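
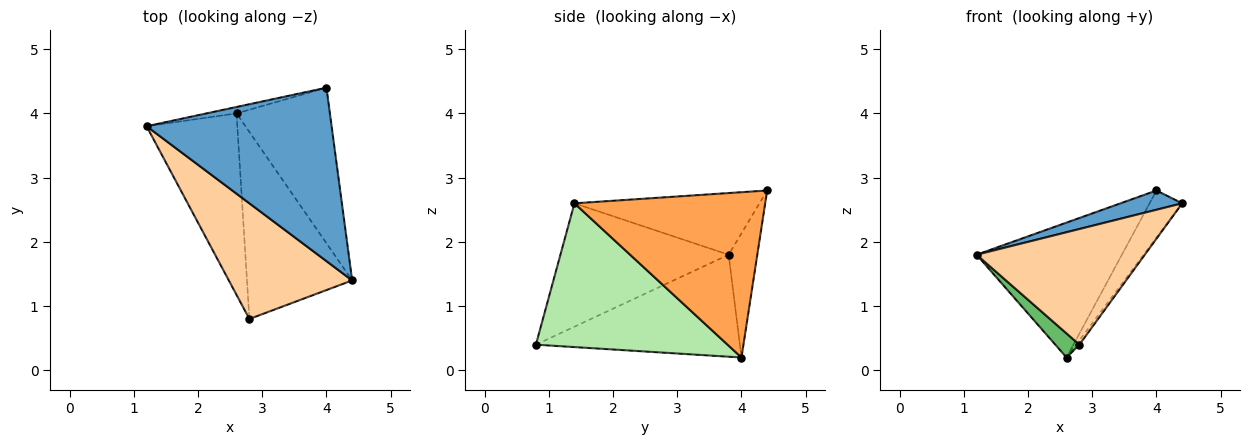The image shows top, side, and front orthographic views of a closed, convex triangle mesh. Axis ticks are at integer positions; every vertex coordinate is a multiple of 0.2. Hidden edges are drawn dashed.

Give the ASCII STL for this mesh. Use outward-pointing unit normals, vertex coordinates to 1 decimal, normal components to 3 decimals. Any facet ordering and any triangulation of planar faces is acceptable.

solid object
 facet normal -0.314 -0.105 0.943
  outer loop
   vertex 4.0 4.4 2.8
   vertex 1.2 3.8 1.8
   vertex 4.4 1.4 2.6
  endloop
 endfacet
 facet normal -0.193 0.980 -0.047
  outer loop
   vertex 2.6 4.0 0.2
   vertex 1.2 3.8 1.8
   vertex 4.0 4.4 2.8
  endloop
 endfacet
 facet normal 0.861 0.147 -0.486
  outer loop
   vertex 2.6 4.0 0.2
   vertex 4.0 4.4 2.8
   vertex 4.4 1.4 2.6
  endloop
 endfacet
 facet normal -0.577 -0.577 0.577
  outer loop
   vertex 2.8 0.8 0.4
   vertex 4.4 1.4 2.6
   vertex 1.2 3.8 1.8
  endloop
 endfacet
 facet normal -0.744 -0.088 -0.662
  outer loop
   vertex 2.8 0.8 0.4
   vertex 1.2 3.8 1.8
   vertex 2.6 4.0 0.2
  endloop
 endfacet
 facet normal 0.807 0.014 -0.591
  outer loop
   vertex 2.8 0.8 0.4
   vertex 2.6 4.0 0.2
   vertex 4.4 1.4 2.6
  endloop
 endfacet
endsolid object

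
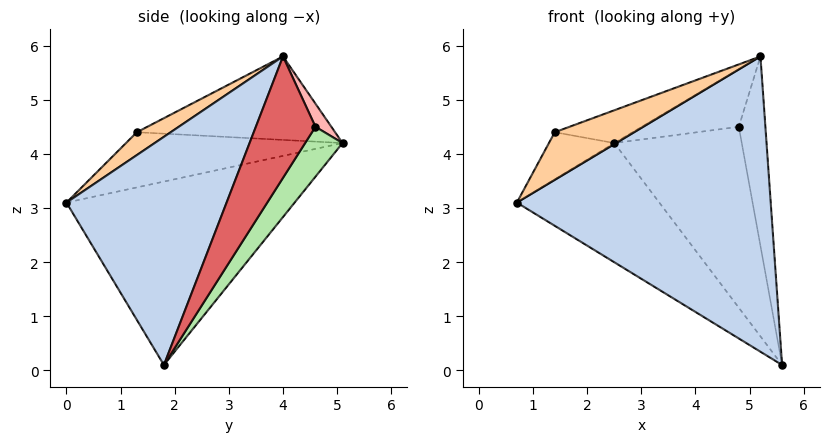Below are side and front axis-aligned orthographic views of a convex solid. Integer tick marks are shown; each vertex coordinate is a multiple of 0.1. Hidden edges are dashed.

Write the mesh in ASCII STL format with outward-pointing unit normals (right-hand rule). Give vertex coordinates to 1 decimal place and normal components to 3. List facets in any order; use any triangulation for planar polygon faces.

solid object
 facet normal -0.580 0.362 -0.730
  outer loop
   vertex 2.5 5.1 4.2
   vertex 5.6 1.8 0.1
   vertex 0.7 0.0 3.1
  endloop
 endfacet
 facet normal 0.501 -0.795 0.342
  outer loop
   vertex 5.2 4.0 5.8
   vertex 0.7 0.0 3.1
   vertex 5.6 1.8 0.1
  endloop
 endfacet
 facet normal -0.934 0.282 0.221
  outer loop
   vertex 1.4 1.3 4.4
   vertex 2.5 5.1 4.2
   vertex 0.7 0.0 3.1
  endloop
 endfacet
 facet normal 0.320 -0.751 0.578
  outer loop
   vertex 1.4 1.3 4.4
   vertex 0.7 0.0 3.1
   vertex 5.2 4.0 5.8
  endloop
 endfacet
 facet normal -0.448 0.176 0.877
  outer loop
   vertex 1.4 1.3 4.4
   vertex 5.2 4.0 5.8
   vertex 2.5 5.1 4.2
  endloop
 endfacet
 facet normal 0.246 0.837 -0.488
  outer loop
   vertex 4.8 4.6 4.5
   vertex 5.6 1.8 0.1
   vertex 2.5 5.1 4.2
  endloop
 endfacet
 facet normal 0.909 0.405 -0.093
  outer loop
   vertex 4.8 4.6 4.5
   vertex 5.2 4.0 5.8
   vertex 5.6 1.8 0.1
  endloop
 endfacet
 facet normal 0.150 0.914 0.376
  outer loop
   vertex 4.8 4.6 4.5
   vertex 2.5 5.1 4.2
   vertex 5.2 4.0 5.8
  endloop
 endfacet
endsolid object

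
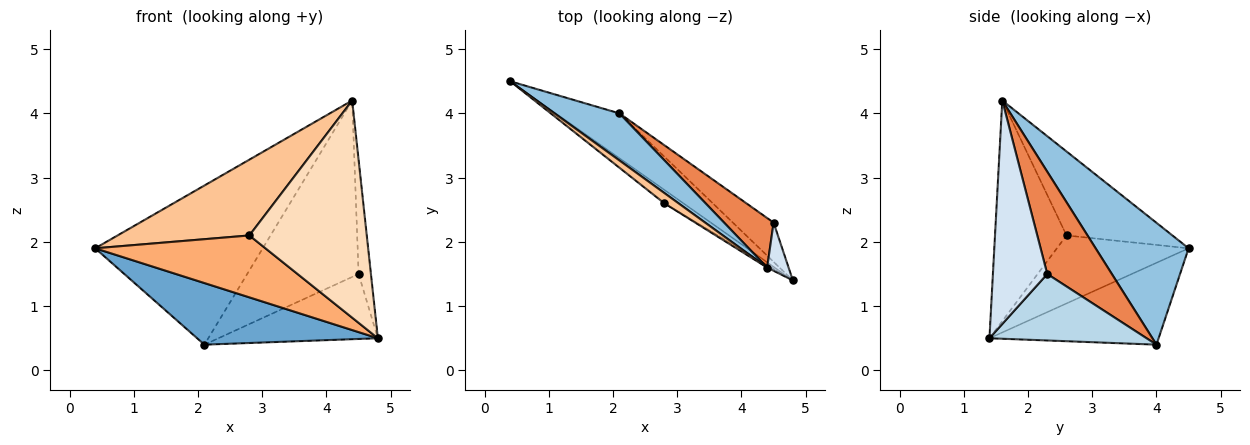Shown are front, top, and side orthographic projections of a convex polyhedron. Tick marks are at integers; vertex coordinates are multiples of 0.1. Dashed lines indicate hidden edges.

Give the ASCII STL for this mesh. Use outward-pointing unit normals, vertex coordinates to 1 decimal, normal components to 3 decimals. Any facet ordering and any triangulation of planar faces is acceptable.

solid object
 facet normal -0.604 -0.645 -0.469
  outer loop
   vertex 2.1 4.0 0.4
   vertex 4.8 1.4 0.5
   vertex 0.4 4.5 1.9
  endloop
 endfacet
 facet normal 0.470 0.847 0.250
  outer loop
   vertex 4.4 1.6 4.2
   vertex 2.1 4.0 0.4
   vertex 0.4 4.5 1.9
  endloop
 endfacet
 facet normal 0.645 0.654 -0.395
  outer loop
   vertex 4.5 2.3 1.5
   vertex 4.8 1.4 0.5
   vertex 2.1 4.0 0.4
  endloop
 endfacet
 facet normal 0.971 0.220 0.093
  outer loop
   vertex 4.5 2.3 1.5
   vertex 4.4 1.6 4.2
   vertex 4.8 1.4 0.5
  endloop
 endfacet
 facet normal 0.487 0.841 0.236
  outer loop
   vertex 4.5 2.3 1.5
   vertex 2.1 4.0 0.4
   vertex 4.4 1.6 4.2
  endloop
 endfacet
 facet normal -0.603 -0.780 -0.169
  outer loop
   vertex 2.8 2.6 2.1
   vertex 0.4 4.5 1.9
   vertex 4.8 1.4 0.5
  endloop
 endfacet
 facet normal -0.623 -0.775 0.105
  outer loop
   vertex 2.8 2.6 2.1
   vertex 4.4 1.6 4.2
   vertex 0.4 4.5 1.9
  endloop
 endfacet
 facet normal -0.520 -0.854 -0.010
  outer loop
   vertex 2.8 2.6 2.1
   vertex 4.8 1.4 0.5
   vertex 4.4 1.6 4.2
  endloop
 endfacet
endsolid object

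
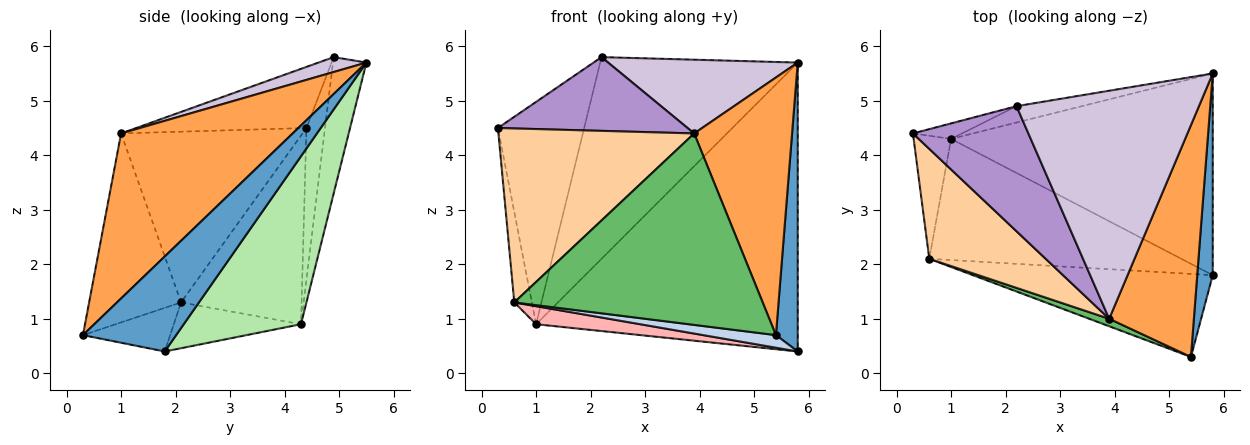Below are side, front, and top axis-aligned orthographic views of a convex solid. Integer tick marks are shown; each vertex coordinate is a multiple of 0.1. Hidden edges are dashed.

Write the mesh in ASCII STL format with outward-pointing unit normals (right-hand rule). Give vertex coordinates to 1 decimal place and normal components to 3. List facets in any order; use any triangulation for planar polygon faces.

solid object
 facet normal 0.962 -0.225 0.157
  outer loop
   vertex 5.8 1.8 0.4
   vertex 5.8 5.5 5.7
   vertex 5.4 0.3 0.7
  endloop
 endfacet
 facet normal -0.177 -0.147 -0.973
  outer loop
   vertex 0.6 2.1 1.3
   vertex 5.8 1.8 0.4
   vertex 5.4 0.3 0.7
  endloop
 endfacet
 facet normal 0.793 -0.453 0.407
  outer loop
   vertex 3.9 1.0 4.4
   vertex 5.4 0.3 0.7
   vertex 5.8 5.5 5.7
  endloop
 endfacet
 facet normal -0.617 -0.665 0.420
  outer loop
   vertex 3.9 1.0 4.4
   vertex 0.3 4.4 4.5
   vertex 0.6 2.1 1.3
  endloop
 endfacet
 facet normal -0.347 -0.937 0.037
  outer loop
   vertex 3.9 1.0 4.4
   vertex 0.6 2.1 1.3
   vertex 5.4 0.3 0.7
  endloop
 endfacet
 facet normal 0.345 0.770 -0.537
  outer loop
   vertex 1.0 4.3 0.9
   vertex 5.8 5.5 5.7
   vertex 5.8 1.8 0.4
  endloop
 endfacet
 facet normal -0.971 0.142 -0.193
  outer loop
   vertex 1.0 4.3 0.9
   vertex 0.6 2.1 1.3
   vertex 0.3 4.4 4.5
  endloop
 endfacet
 facet normal -0.177 -0.145 -0.974
  outer loop
   vertex 1.0 4.3 0.9
   vertex 5.8 1.8 0.4
   vertex 0.6 2.1 1.3
  endloop
 endfacet
 facet normal -0.415 -0.462 0.784
  outer loop
   vertex 2.2 4.9 5.8
   vertex 0.3 4.4 4.5
   vertex 3.9 1.0 4.4
  endloop
 endfacet
 facet normal 0.077 -0.307 0.949
  outer loop
   vertex 2.2 4.9 5.8
   vertex 3.9 1.0 4.4
   vertex 5.8 5.5 5.7
  endloop
 endfacet
 facet normal -0.210 0.975 -0.068
  outer loop
   vertex 2.2 4.9 5.8
   vertex 1.0 4.3 0.9
   vertex 0.3 4.4 4.5
  endloop
 endfacet
 facet normal -0.166 0.983 -0.080
  outer loop
   vertex 2.2 4.9 5.8
   vertex 5.8 5.5 5.7
   vertex 1.0 4.3 0.9
  endloop
 endfacet
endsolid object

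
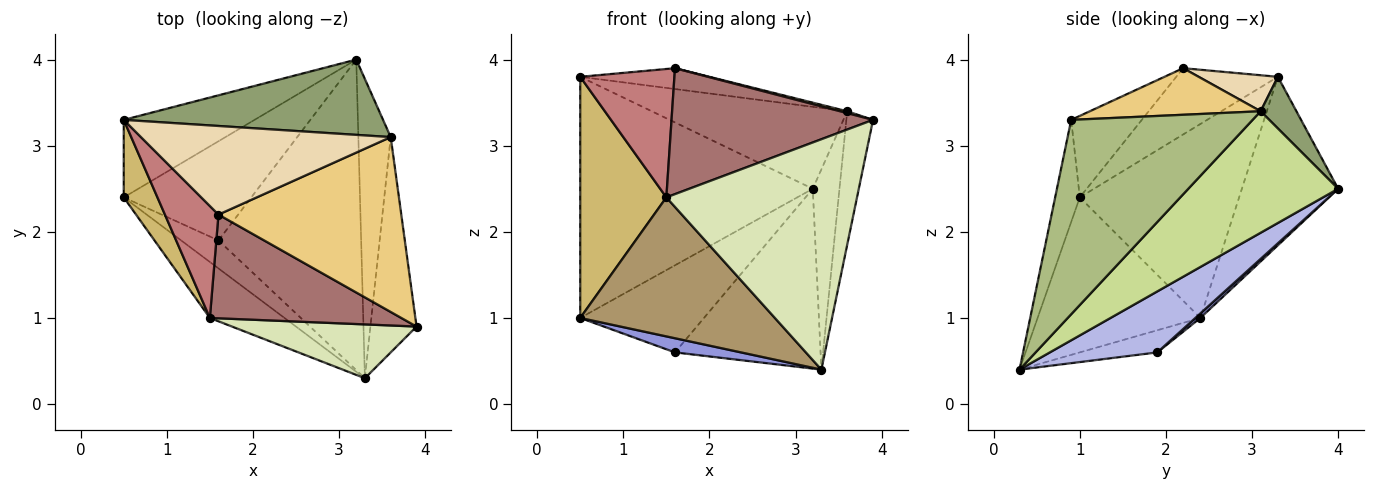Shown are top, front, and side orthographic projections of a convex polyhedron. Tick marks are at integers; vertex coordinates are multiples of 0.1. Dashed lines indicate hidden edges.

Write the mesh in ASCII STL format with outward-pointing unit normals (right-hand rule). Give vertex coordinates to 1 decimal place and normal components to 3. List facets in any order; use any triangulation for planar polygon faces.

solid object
 facet normal -0.367 0.886 -0.285
  outer loop
   vertex 0.5 3.3 3.8
   vertex 3.2 4.0 2.5
   vertex 0.5 2.4 1.0
  endloop
 endfacet
 facet normal 0.027 0.659 -0.751
  outer loop
   vertex 1.6 1.9 0.6
   vertex 0.5 2.4 1.0
   vertex 3.2 4.0 2.5
  endloop
 endfacet
 facet normal -0.468 -0.399 -0.789
  outer loop
   vertex 1.6 1.9 0.6
   vertex 3.3 0.3 0.4
   vertex 0.5 2.4 1.0
  endloop
 endfacet
 facet normal 0.347 0.470 -0.812
  outer loop
   vertex 1.6 1.9 0.6
   vertex 3.2 4.0 2.5
   vertex 3.3 0.3 0.4
  endloop
 endfacet
 facet normal 0.134 0.730 0.670
  outer loop
   vertex 3.6 3.1 3.4
   vertex 3.2 4.0 2.5
   vertex 0.5 3.3 3.8
  endloop
 endfacet
 facet normal 0.963 0.142 -0.229
  outer loop
   vertex 3.6 3.1 3.4
   vertex 3.9 0.9 3.3
   vertex 3.3 0.3 0.4
  endloop
 endfacet
 facet normal 0.952 0.170 -0.254
  outer loop
   vertex 3.6 3.1 3.4
   vertex 3.3 0.3 0.4
   vertex 3.2 4.0 2.5
  endloop
 endfacet
 facet normal -0.125 -0.966 0.226
  outer loop
   vertex 1.5 1.0 2.4
   vertex 3.3 0.3 0.4
   vertex 3.9 0.9 3.3
  endloop
 endfacet
 facet normal -0.613 -0.733 -0.295
  outer loop
   vertex 1.5 1.0 2.4
   vertex 0.5 2.4 1.0
   vertex 3.3 0.3 0.4
  endloop
 endfacet
 facet normal -0.870 -0.470 0.151
  outer loop
   vertex 1.5 1.0 2.4
   vertex 0.5 3.3 3.8
   vertex 0.5 2.4 1.0
  endloop
 endfacet
 facet normal 0.247 -0.010 0.969
  outer loop
   vertex 1.6 2.2 3.9
   vertex 3.9 0.9 3.3
   vertex 3.6 3.1 3.4
  endloop
 endfacet
 facet normal 0.139 0.227 0.964
  outer loop
   vertex 1.6 2.2 3.9
   vertex 3.6 3.1 3.4
   vertex 0.5 3.3 3.8
  endloop
 endfacet
 facet normal -0.261 -0.745 0.614
  outer loop
   vertex 1.6 2.2 3.9
   vertex 1.5 1.0 2.4
   vertex 3.9 0.9 3.3
  endloop
 endfacet
 facet normal -0.631 -0.585 0.510
  outer loop
   vertex 1.6 2.2 3.9
   vertex 0.5 3.3 3.8
   vertex 1.5 1.0 2.4
  endloop
 endfacet
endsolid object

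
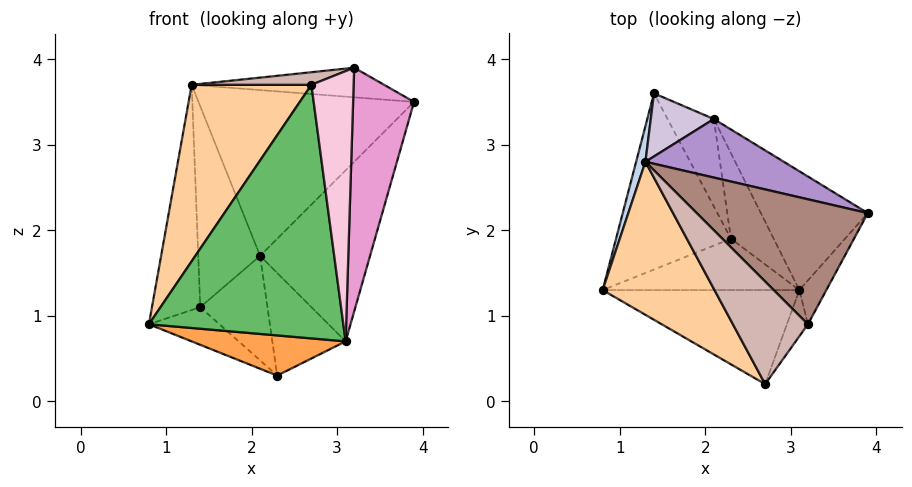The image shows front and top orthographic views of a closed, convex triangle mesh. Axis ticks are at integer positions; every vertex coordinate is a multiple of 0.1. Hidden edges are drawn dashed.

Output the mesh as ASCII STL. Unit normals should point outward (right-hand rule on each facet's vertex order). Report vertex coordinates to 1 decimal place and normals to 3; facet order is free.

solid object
 facet normal -0.429 0.189 -0.883
  outer loop
   vertex 2.3 1.9 0.3
   vertex 0.8 1.3 0.9
   vertex 1.4 3.6 1.1
  endloop
 endfacet
 facet normal -0.968 0.249 0.039
  outer loop
   vertex 1.3 2.8 3.7
   vertex 1.4 3.6 1.1
   vertex 0.8 1.3 0.9
  endloop
 endfacet
 facet normal -0.068 -0.615 -0.786
  outer loop
   vertex 3.1 1.3 0.7
   vertex 0.8 1.3 0.9
   vertex 2.3 1.9 0.3
  endloop
 endfacet
 facet normal -0.814 -0.438 0.380
  outer loop
   vertex 2.7 0.2 3.7
   vertex 1.3 2.8 3.7
   vertex 0.8 1.3 0.9
  endloop
 endfacet
 facet normal -0.030 -0.937 -0.348
  outer loop
   vertex 2.7 0.2 3.7
   vertex 0.8 1.3 0.9
   vertex 3.1 1.3 0.7
  endloop
 endfacet
 facet normal 0.660 0.576 -0.482
  outer loop
   vertex 2.1 3.3 1.7
   vertex 2.3 1.9 0.3
   vertex 1.4 3.6 1.1
  endloop
 endfacet
 facet normal 0.667 0.572 -0.477
  outer loop
   vertex 2.1 3.3 1.7
   vertex 3.1 1.3 0.7
   vertex 2.3 1.9 0.3
  endloop
 endfacet
 facet normal 0.731 0.560 -0.389
  outer loop
   vertex 2.1 3.3 1.7
   vertex 3.9 2.2 3.5
   vertex 3.1 1.3 0.7
  endloop
 endfacet
 facet normal 0.236 0.916 0.324
  outer loop
   vertex 2.1 3.3 1.7
   vertex 1.3 2.8 3.7
   vertex 3.9 2.2 3.5
  endloop
 endfacet
 facet normal 0.151 0.943 0.296
  outer loop
   vertex 2.1 3.3 1.7
   vertex 1.4 3.6 1.1
   vertex 1.3 2.8 3.7
  endloop
 endfacet
 facet normal 0.127 0.229 0.965
  outer loop
   vertex 3.2 0.9 3.9
   vertex 3.9 2.2 3.5
   vertex 1.3 2.8 3.7
  endloop
 endfacet
 facet normal -0.221 -0.119 0.968
  outer loop
   vertex 3.2 0.9 3.9
   vertex 1.3 2.8 3.7
   vertex 2.7 0.2 3.7
  endloop
 endfacet
 facet normal 0.865 -0.493 -0.089
  outer loop
   vertex 3.2 0.9 3.9
   vertex 3.1 1.3 0.7
   vertex 3.9 2.2 3.5
  endloop
 endfacet
 facet normal 0.823 -0.560 -0.096
  outer loop
   vertex 3.2 0.9 3.9
   vertex 2.7 0.2 3.7
   vertex 3.1 1.3 0.7
  endloop
 endfacet
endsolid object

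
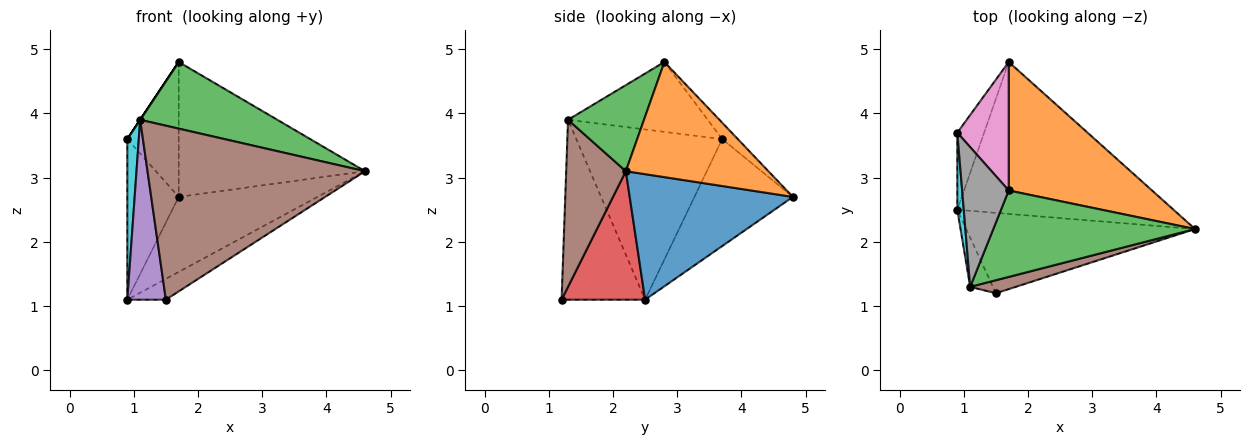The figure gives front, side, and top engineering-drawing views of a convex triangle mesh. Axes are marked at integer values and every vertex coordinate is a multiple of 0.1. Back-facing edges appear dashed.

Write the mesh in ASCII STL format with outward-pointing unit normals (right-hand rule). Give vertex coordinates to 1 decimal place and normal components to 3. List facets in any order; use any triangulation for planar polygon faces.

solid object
 facet normal 0.462 0.393 -0.795
  outer loop
   vertex 1.7 4.8 2.7
   vertex 4.6 2.2 3.1
   vertex 0.9 2.5 1.1
  endloop
 endfacet
 facet normal 0.485 0.633 0.603
  outer loop
   vertex 1.7 2.8 4.8
   vertex 4.6 2.2 3.1
   vertex 1.7 4.8 2.7
  endloop
 endfacet
 facet normal 0.320 -0.578 0.750
  outer loop
   vertex 1.1 1.3 3.9
   vertex 4.6 2.2 3.1
   vertex 1.7 2.8 4.8
  endloop
 endfacet
 facet normal 0.478 0.220 -0.850
  outer loop
   vertex 1.5 1.2 1.1
   vertex 0.9 2.5 1.1
   vertex 4.6 2.2 3.1
  endloop
 endfacet
 facet normal -0.902 -0.416 -0.114
  outer loop
   vertex 1.5 1.2 1.1
   vertex 1.1 1.3 3.9
   vertex 0.9 2.5 1.1
  endloop
 endfacet
 facet normal 0.264 -0.962 0.072
  outer loop
   vertex 1.5 1.2 1.1
   vertex 4.6 2.2 3.1
   vertex 1.1 1.3 3.9
  endloop
 endfacet
 facet normal -0.215 0.707 0.674
  outer loop
   vertex 0.9 3.7 3.6
   vertex 1.7 2.8 4.8
   vertex 1.7 4.8 2.7
  endloop
 endfacet
 facet normal -0.832 0.000 0.555
  outer loop
   vertex 0.9 3.7 3.6
   vertex 1.1 1.3 3.9
   vertex 1.7 2.8 4.8
  endloop
 endfacet
 facet normal -0.865 0.452 -0.217
  outer loop
   vertex 0.9 3.7 3.6
   vertex 1.7 4.8 2.7
   vertex 0.9 2.5 1.1
  endloop
 endfacet
 facet normal -0.996 -0.078 0.038
  outer loop
   vertex 0.9 3.7 3.6
   vertex 0.9 2.5 1.1
   vertex 1.1 1.3 3.9
  endloop
 endfacet
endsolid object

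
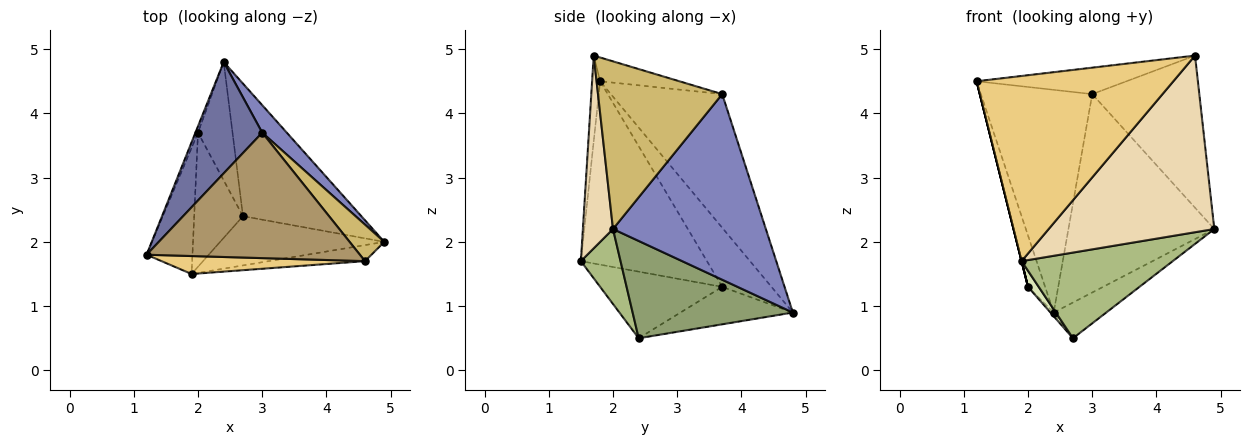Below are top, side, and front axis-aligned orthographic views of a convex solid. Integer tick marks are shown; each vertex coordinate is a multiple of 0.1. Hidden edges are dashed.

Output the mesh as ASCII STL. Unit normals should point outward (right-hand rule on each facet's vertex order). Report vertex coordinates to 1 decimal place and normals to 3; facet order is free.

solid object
 facet normal -0.667 0.667 0.333
  outer loop
   vertex 3.0 3.7 4.3
   vertex 2.4 4.8 0.9
   vertex 1.2 1.8 4.5
  endloop
 endfacet
 facet normal 0.720 0.687 0.095
  outer loop
   vertex 3.0 3.7 4.3
   vertex 4.9 2.0 2.2
   vertex 2.4 4.8 0.9
  endloop
 endfacet
 facet normal -0.944 0.328 -0.041
  outer loop
   vertex 2.0 3.7 1.3
   vertex 1.2 1.8 4.5
   vertex 2.4 4.8 0.9
  endloop
 endfacet
 facet normal -0.970 0.000 -0.243
  outer loop
   vertex 2.0 3.7 1.3
   vertex 1.9 1.5 1.7
   vertex 1.2 1.8 4.5
  endloop
 endfacet
 facet normal 0.622 0.204 -0.756
  outer loop
   vertex 2.7 2.4 0.5
   vertex 2.4 4.8 0.9
   vertex 4.9 2.0 2.2
  endloop
 endfacet
 facet normal 0.222 -0.845 -0.486
  outer loop
   vertex 2.7 2.4 0.5
   vertex 4.9 2.0 2.2
   vertex 1.9 1.5 1.7
  endloop
 endfacet
 facet normal -0.735 0.021 -0.677
  outer loop
   vertex 2.7 2.4 0.5
   vertex 2.0 3.7 1.3
   vertex 2.4 4.8 0.9
  endloop
 endfacet
 facet normal -0.805 -0.071 -0.589
  outer loop
   vertex 2.7 2.4 0.5
   vertex 1.9 1.5 1.7
   vertex 2.0 3.7 1.3
  endloop
 endfacet
 facet normal -0.108 0.205 0.973
  outer loop
   vertex 4.6 1.7 4.9
   vertex 3.0 3.7 4.3
   vertex 1.2 1.8 4.5
  endloop
 endfacet
 facet normal 0.748 0.645 0.155
  outer loop
   vertex 4.6 1.7 4.9
   vertex 4.9 2.0 2.2
   vertex 3.0 3.7 4.3
  endloop
 endfacet
 facet normal -0.041 -0.995 0.096
  outer loop
   vertex 4.6 1.7 4.9
   vertex 1.2 1.8 4.5
   vertex 1.9 1.5 1.7
  endloop
 endfacet
 facet normal 0.178 -0.980 -0.089
  outer loop
   vertex 4.6 1.7 4.9
   vertex 1.9 1.5 1.7
   vertex 4.9 2.0 2.2
  endloop
 endfacet
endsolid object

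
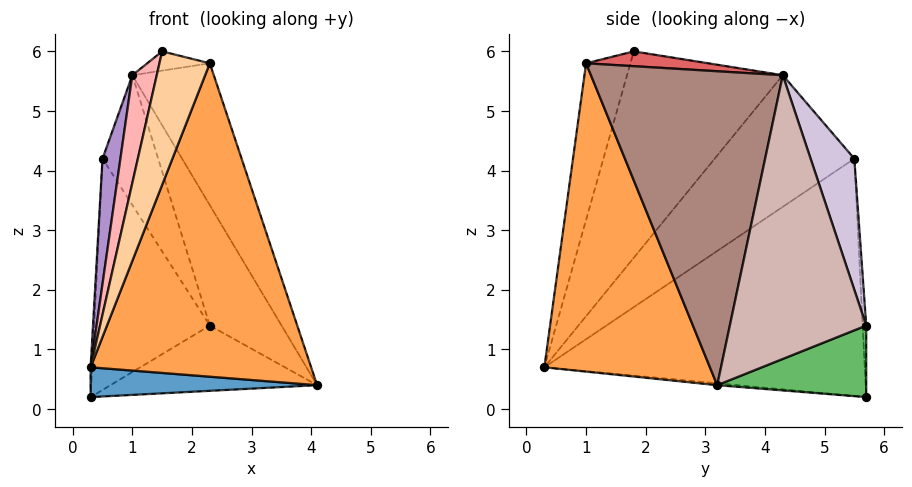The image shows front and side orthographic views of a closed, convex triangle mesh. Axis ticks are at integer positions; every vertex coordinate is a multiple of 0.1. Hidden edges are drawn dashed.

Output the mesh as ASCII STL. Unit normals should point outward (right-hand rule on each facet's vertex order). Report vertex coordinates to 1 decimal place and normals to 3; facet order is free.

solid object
 facet normal -0.008 -0.092 -0.996
  outer loop
   vertex 0.3 0.3 0.7
   vertex 0.3 5.7 0.2
   vertex 4.1 3.2 0.4
  endloop
 endfacet
 facet normal -0.999 0.005 0.050
  outer loop
   vertex 0.5 5.5 4.2
   vertex 0.3 5.7 0.2
   vertex 0.3 0.3 0.7
  endloop
 endfacet
 facet normal 0.596 -0.793 -0.125
  outer loop
   vertex 2.3 1.0 5.8
   vertex 0.3 0.3 0.7
   vertex 4.1 3.2 0.4
  endloop
 endfacet
 facet normal -0.621 -0.706 0.340
  outer loop
   vertex 2.3 1.0 5.8
   vertex 1.5 1.8 6.0
   vertex 0.3 0.3 0.7
  endloop
 endfacet
 facet normal 0.419 0.581 -0.698
  outer loop
   vertex 2.3 5.7 1.4
   vertex 4.1 3.2 0.4
   vertex 0.3 5.7 0.2
  endloop
 endfacet
 facet normal -0.031 0.998 0.051
  outer loop
   vertex 2.3 5.7 1.4
   vertex 0.3 5.7 0.2
   vertex 0.5 5.5 4.2
  endloop
 endfacet
 facet normal 0.444 0.227 0.867
  outer loop
   vertex 1.0 4.3 5.6
   vertex 1.5 1.8 6.0
   vertex 2.3 1.0 5.8
  endloop
 endfacet
 facet normal -0.954 -0.150 0.258
  outer loop
   vertex 1.0 4.3 5.6
   vertex 0.3 0.3 0.7
   vertex 1.5 1.8 6.0
  endloop
 endfacet
 facet normal -0.963 -0.123 0.238
  outer loop
   vertex 1.0 4.3 5.6
   vertex 0.5 5.5 4.2
   vertex 0.3 0.3 0.7
  endloop
 endfacet
 facet normal 0.563 0.716 0.413
  outer loop
   vertex 1.0 4.3 5.6
   vertex 2.3 5.7 1.4
   vertex 0.5 5.5 4.2
  endloop
 endfacet
 facet normal 0.834 0.354 0.422
  outer loop
   vertex 1.0 4.3 5.6
   vertex 2.3 1.0 5.8
   vertex 4.1 3.2 0.4
  endloop
 endfacet
 facet normal 0.813 0.428 0.394
  outer loop
   vertex 1.0 4.3 5.6
   vertex 4.1 3.2 0.4
   vertex 2.3 5.7 1.4
  endloop
 endfacet
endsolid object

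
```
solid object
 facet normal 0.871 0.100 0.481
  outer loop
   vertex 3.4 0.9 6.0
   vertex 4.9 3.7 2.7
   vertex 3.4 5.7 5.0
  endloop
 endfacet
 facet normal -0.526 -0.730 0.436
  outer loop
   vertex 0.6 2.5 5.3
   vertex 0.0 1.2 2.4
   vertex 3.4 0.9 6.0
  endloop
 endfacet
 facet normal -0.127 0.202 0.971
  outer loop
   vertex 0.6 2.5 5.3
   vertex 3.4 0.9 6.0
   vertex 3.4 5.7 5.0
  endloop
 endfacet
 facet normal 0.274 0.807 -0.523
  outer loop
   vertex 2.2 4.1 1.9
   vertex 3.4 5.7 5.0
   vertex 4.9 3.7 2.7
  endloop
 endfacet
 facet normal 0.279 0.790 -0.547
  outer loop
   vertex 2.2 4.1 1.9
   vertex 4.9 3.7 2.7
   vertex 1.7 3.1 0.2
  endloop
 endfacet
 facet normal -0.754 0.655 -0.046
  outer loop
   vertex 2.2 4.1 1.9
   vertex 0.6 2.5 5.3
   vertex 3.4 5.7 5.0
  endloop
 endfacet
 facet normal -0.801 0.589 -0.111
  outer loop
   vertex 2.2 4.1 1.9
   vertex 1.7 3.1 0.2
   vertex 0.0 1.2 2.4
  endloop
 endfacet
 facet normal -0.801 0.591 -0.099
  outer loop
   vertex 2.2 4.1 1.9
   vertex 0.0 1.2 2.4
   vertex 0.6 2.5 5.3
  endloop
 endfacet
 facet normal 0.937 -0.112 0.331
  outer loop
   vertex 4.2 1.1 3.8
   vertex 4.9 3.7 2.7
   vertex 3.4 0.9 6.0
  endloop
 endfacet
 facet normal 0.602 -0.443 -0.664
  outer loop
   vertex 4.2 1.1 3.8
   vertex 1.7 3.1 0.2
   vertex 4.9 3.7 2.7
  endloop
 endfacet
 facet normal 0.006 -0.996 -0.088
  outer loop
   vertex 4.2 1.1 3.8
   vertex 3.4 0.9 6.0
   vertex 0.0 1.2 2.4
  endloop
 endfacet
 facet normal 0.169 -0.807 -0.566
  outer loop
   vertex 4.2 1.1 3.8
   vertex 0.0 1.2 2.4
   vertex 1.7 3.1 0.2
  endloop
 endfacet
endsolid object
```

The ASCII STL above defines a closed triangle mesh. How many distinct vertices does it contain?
8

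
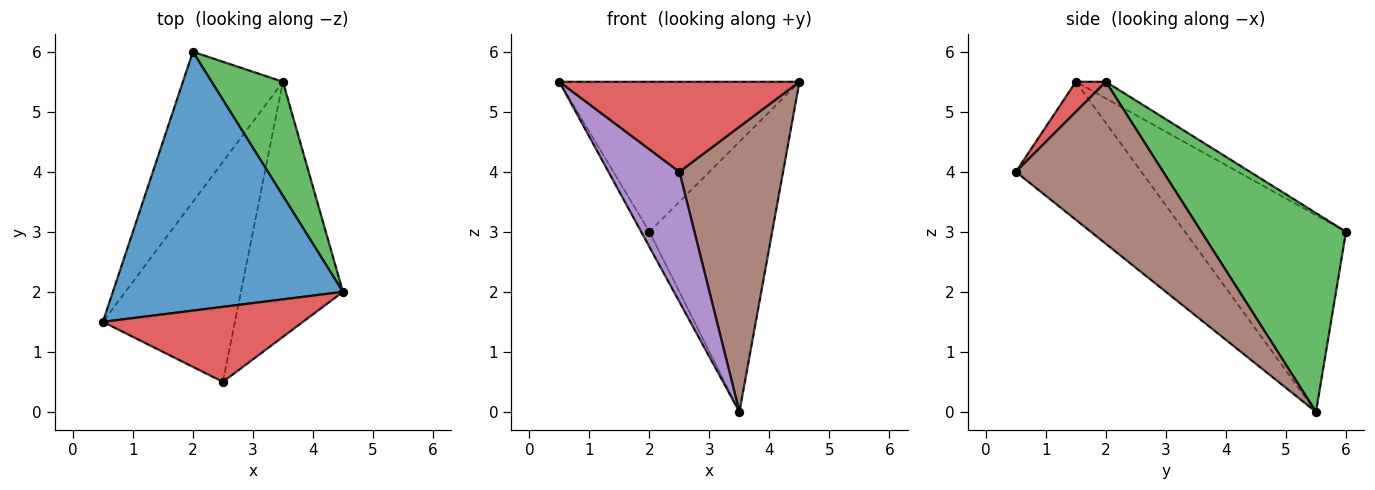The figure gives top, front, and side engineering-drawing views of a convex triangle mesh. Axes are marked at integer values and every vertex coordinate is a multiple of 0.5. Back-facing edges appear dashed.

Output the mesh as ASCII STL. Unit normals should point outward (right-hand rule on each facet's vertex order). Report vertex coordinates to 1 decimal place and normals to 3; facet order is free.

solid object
 facet normal -0.063 0.501 0.863
  outer loop
   vertex 2.0 6.0 3.0
   vertex 0.5 1.5 5.5
   vertex 4.5 2.0 5.5
  endloop
 endfacet
 facet normal -0.890 0.045 -0.453
  outer loop
   vertex 3.5 5.5 0.0
   vertex 0.5 1.5 5.5
   vertex 2.0 6.0 3.0
  endloop
 endfacet
 facet normal 0.735 0.624 0.264
  outer loop
   vertex 3.5 5.5 0.0
   vertex 2.0 6.0 3.0
   vertex 4.5 2.0 5.5
  endloop
 endfacet
 facet normal 0.096 -0.765 0.637
  outer loop
   vertex 2.5 0.5 4.0
   vertex 4.5 2.0 5.5
   vertex 0.5 1.5 5.5
  endloop
 endfacet
 facet normal -0.669 -0.378 -0.640
  outer loop
   vertex 2.5 0.5 4.0
   vertex 0.5 1.5 5.5
   vertex 3.5 5.5 0.0
  endloop
 endfacet
 facet normal 0.727 -0.512 -0.458
  outer loop
   vertex 2.5 0.5 4.0
   vertex 3.5 5.5 0.0
   vertex 4.5 2.0 5.5
  endloop
 endfacet
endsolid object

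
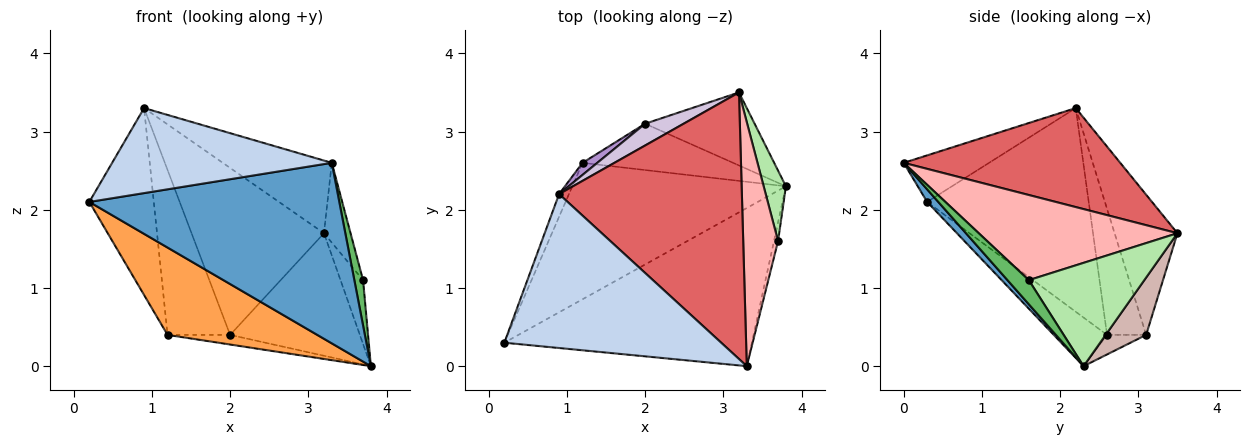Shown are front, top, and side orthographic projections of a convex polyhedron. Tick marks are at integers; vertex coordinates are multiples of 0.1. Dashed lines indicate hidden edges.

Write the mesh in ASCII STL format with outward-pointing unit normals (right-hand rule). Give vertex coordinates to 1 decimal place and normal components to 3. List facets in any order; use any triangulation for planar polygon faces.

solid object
 facet normal 0.033 -0.752 -0.659
  outer loop
   vertex 3.3 0.0 2.6
   vertex 0.2 0.3 2.1
   vertex 3.8 2.3 0.0
  endloop
 endfacet
 facet normal -0.185 -0.475 0.860
  outer loop
   vertex 0.9 2.2 3.3
   vertex 0.2 0.3 2.1
   vertex 3.3 0.0 2.6
  endloop
 endfacet
 facet normal -0.188 -0.529 -0.827
  outer loop
   vertex 1.2 2.6 0.4
   vertex 3.8 2.3 0.0
   vertex 0.2 0.3 2.1
  endloop
 endfacet
 facet normal -0.928 0.370 -0.045
  outer loop
   vertex 1.2 2.6 0.4
   vertex 0.2 0.3 2.1
   vertex 0.9 2.2 3.3
  endloop
 endfacet
 facet normal 0.915 -0.374 -0.155
  outer loop
   vertex 3.7 1.6 1.1
   vertex 3.3 0.0 2.6
   vertex 3.8 2.3 0.0
  endloop
 endfacet
 facet normal 0.960 0.187 0.207
  outer loop
   vertex 3.2 3.5 1.7
   vertex 3.7 1.6 1.1
   vertex 3.8 2.3 0.0
  endloop
 endfacet
 facet normal 0.463 0.233 0.855
  outer loop
   vertex 3.2 3.5 1.7
   vertex 0.9 2.2 3.3
   vertex 3.3 0.0 2.6
  endloop
 endfacet
 facet normal 0.918 0.123 0.376
  outer loop
   vertex 3.2 3.5 1.7
   vertex 3.3 0.0 2.6
   vertex 3.7 1.6 1.1
  endloop
 endfacet
 facet normal -0.529 0.846 0.062
  outer loop
   vertex 2.0 3.1 0.4
   vertex 1.2 2.6 0.4
   vertex 0.9 2.2 3.3
  endloop
 endfacet
 facet normal -0.426 0.897 0.117
  outer loop
   vertex 2.0 3.1 0.4
   vertex 0.9 2.2 3.3
   vertex 3.2 3.5 1.7
  endloop
 endfacet
 facet normal -0.126 0.202 -0.971
  outer loop
   vertex 2.0 3.1 0.4
   vertex 3.8 2.3 0.0
   vertex 1.2 2.6 0.4
  endloop
 endfacet
 facet normal 0.259 0.830 -0.494
  outer loop
   vertex 2.0 3.1 0.4
   vertex 3.2 3.5 1.7
   vertex 3.8 2.3 0.0
  endloop
 endfacet
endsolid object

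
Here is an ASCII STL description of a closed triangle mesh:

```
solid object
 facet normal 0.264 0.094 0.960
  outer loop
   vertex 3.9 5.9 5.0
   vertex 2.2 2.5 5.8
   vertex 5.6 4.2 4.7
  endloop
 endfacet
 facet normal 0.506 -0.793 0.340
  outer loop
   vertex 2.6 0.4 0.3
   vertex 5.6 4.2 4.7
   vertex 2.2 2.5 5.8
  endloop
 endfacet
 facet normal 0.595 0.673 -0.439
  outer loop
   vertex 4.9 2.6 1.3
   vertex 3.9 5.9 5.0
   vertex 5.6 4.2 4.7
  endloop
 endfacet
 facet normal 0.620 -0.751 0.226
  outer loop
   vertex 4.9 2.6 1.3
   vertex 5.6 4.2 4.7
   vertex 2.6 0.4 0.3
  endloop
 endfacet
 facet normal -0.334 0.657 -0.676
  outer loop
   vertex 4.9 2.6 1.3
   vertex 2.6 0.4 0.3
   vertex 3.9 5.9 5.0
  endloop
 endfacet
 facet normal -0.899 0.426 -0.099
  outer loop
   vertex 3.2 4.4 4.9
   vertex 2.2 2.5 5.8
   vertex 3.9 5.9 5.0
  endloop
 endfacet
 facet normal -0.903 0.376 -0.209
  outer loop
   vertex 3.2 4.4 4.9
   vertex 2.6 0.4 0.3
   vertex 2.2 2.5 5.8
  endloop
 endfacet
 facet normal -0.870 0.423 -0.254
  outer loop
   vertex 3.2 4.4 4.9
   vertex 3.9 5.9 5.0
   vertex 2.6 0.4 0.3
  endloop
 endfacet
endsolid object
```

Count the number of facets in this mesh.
8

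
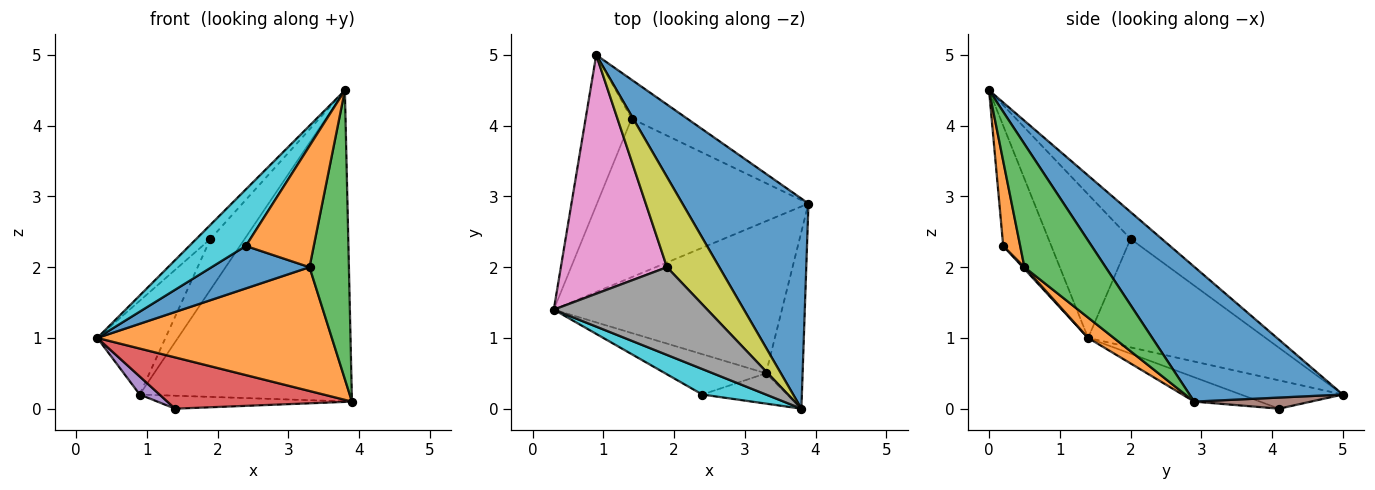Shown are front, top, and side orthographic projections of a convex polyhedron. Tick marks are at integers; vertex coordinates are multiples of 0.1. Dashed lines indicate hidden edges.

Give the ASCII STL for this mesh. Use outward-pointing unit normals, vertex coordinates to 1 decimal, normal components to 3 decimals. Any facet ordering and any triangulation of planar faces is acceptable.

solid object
 facet normal 0.514 0.711 0.480
  outer loop
   vertex 3.8 0.0 4.5
   vertex 3.9 2.9 0.1
   vertex 0.9 5.0 0.2
  endloop
 endfacet
 facet normal 0.069 -0.630 -0.774
  outer loop
   vertex 3.3 0.5 2.0
   vertex 0.3 1.4 1.0
   vertex 3.9 2.9 0.1
  endloop
 endfacet
 facet normal 0.869 -0.422 -0.258
  outer loop
   vertex 3.3 0.5 2.0
   vertex 3.9 2.9 0.1
   vertex 3.8 0.0 4.5
  endloop
 endfacet
 facet normal -0.109 -0.306 -0.946
  outer loop
   vertex 1.4 4.1 0.0
   vertex 3.9 2.9 0.1
   vertex 0.3 1.4 1.0
  endloop
 endfacet
 facet normal -0.521 -0.101 -0.847
  outer loop
   vertex 1.4 4.1 0.0
   vertex 0.3 1.4 1.0
   vertex 0.9 5.0 0.2
  endloop
 endfacet
 facet normal 0.186 0.311 -0.932
  outer loop
   vertex 1.4 4.1 0.0
   vertex 0.9 5.0 0.2
   vertex 3.9 2.9 0.1
  endloop
 endfacet
 facet normal -0.689 0.265 0.674
  outer loop
   vertex 1.9 2.0 2.4
   vertex 0.9 5.0 0.2
   vertex 0.3 1.4 1.0
  endloop
 endfacet
 facet normal -0.678 0.117 0.725
  outer loop
   vertex 1.9 2.0 2.4
   vertex 0.3 1.4 1.0
   vertex 3.8 0.0 4.5
  endloop
 endfacet
 facet normal -0.409 0.447 0.796
  outer loop
   vertex 1.9 2.0 2.4
   vertex 3.8 0.0 4.5
   vertex 0.9 5.0 0.2
  endloop
 endfacet
 facet normal -0.613 -0.721 0.324
  outer loop
   vertex 2.4 0.2 2.3
   vertex 3.8 0.0 4.5
   vertex 0.3 1.4 1.0
  endloop
 endfacet
 facet normal 0.012 -0.725 -0.689
  outer loop
   vertex 2.4 0.2 2.3
   vertex 0.3 1.4 1.0
   vertex 3.3 0.5 2.0
  endloop
 endfacet
 facet normal 0.236 -0.943 -0.236
  outer loop
   vertex 2.4 0.2 2.3
   vertex 3.3 0.5 2.0
   vertex 3.8 0.0 4.5
  endloop
 endfacet
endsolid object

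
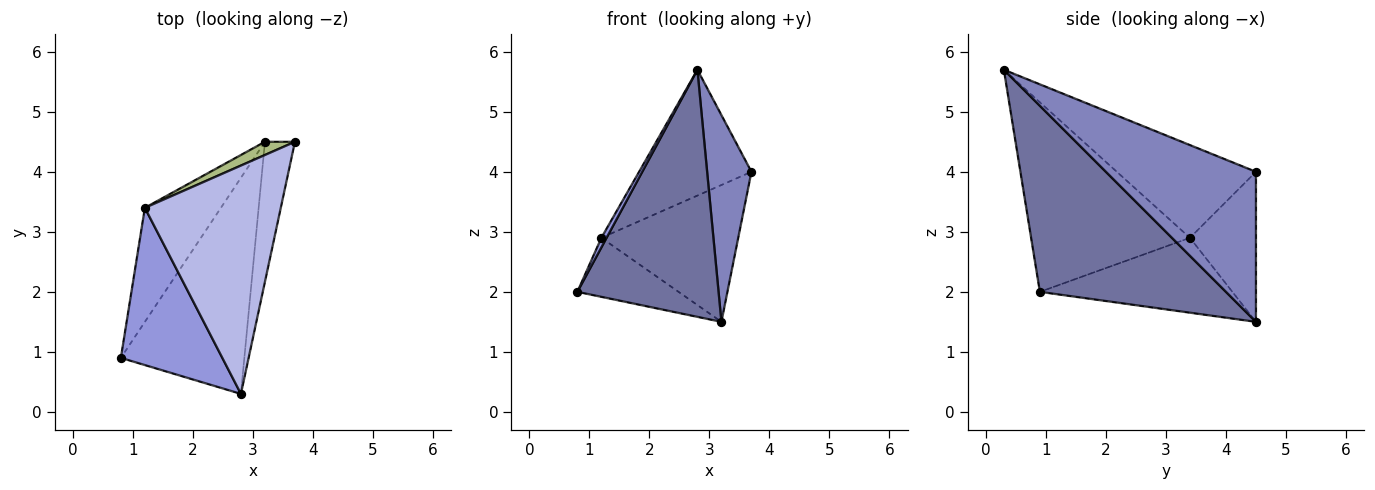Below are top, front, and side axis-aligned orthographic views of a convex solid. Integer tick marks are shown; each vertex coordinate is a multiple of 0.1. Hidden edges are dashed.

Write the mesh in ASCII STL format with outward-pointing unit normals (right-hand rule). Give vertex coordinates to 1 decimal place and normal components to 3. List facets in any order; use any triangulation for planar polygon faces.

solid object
 facet normal 0.704 -0.534 -0.467
  outer loop
   vertex 3.2 4.5 1.5
   vertex 2.8 0.3 5.7
   vertex 0.8 0.9 2.0
  endloop
 endfacet
 facet normal 0.942 -0.278 -0.188
  outer loop
   vertex 3.2 4.5 1.5
   vertex 3.7 4.5 4.0
   vertex 2.8 0.3 5.7
  endloop
 endfacet
 facet normal -0.881 -0.029 0.472
  outer loop
   vertex 1.2 3.4 2.9
   vertex 0.8 0.9 2.0
   vertex 2.8 0.3 5.7
  endloop
 endfacet
 facet normal -0.513 0.414 0.752
  outer loop
   vertex 1.2 3.4 2.9
   vertex 2.8 0.3 5.7
   vertex 3.7 4.5 4.0
  endloop
 endfacet
 facet normal -0.658 0.346 -0.669
  outer loop
   vertex 1.2 3.4 2.9
   vertex 3.2 4.5 1.5
   vertex 0.8 0.9 2.0
  endloop
 endfacet
 facet normal -0.433 0.897 0.087
  outer loop
   vertex 1.2 3.4 2.9
   vertex 3.7 4.5 4.0
   vertex 3.2 4.5 1.5
  endloop
 endfacet
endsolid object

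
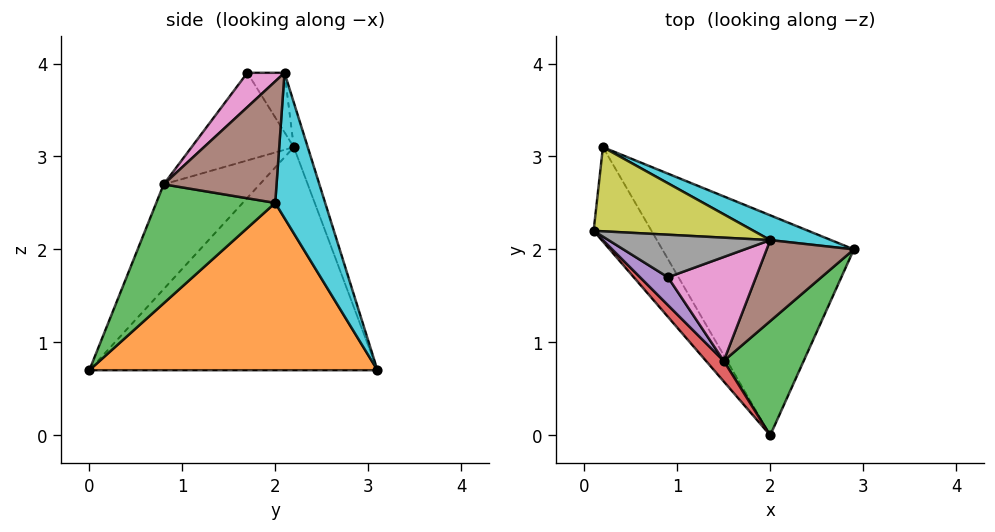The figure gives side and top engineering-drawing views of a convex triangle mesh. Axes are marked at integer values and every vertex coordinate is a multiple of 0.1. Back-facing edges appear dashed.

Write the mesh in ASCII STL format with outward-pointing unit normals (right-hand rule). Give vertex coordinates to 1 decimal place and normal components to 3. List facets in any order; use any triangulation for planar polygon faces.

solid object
 facet normal -0.844 -0.490 -0.219
  outer loop
   vertex 0.2 3.1 0.7
   vertex 2.0 0.0 0.7
   vertex 0.1 2.2 3.1
  endloop
 endfacet
 facet normal 0.614 0.357 -0.704
  outer loop
   vertex 0.2 3.1 0.7
   vertex 2.9 2.0 2.5
   vertex 2.0 0.0 0.7
  endloop
 endfacet
 facet normal 0.625 -0.659 0.420
  outer loop
   vertex 1.5 0.8 2.7
   vertex 2.0 0.0 0.7
   vertex 2.9 2.0 2.5
  endloop
 endfacet
 facet normal -0.686 -0.719 0.116
  outer loop
   vertex 1.5 0.8 2.7
   vertex 0.1 2.2 3.1
   vertex 2.0 0.0 0.7
  endloop
 endfacet
 facet normal -0.661 -0.721 0.210
  outer loop
   vertex 1.5 0.8 2.7
   vertex 0.9 1.7 3.9
   vertex 0.1 2.2 3.1
  endloop
 endfacet
 facet normal 0.619 -0.648 0.444
  outer loop
   vertex 2.0 2.1 3.9
   vertex 1.5 0.8 2.7
   vertex 2.9 2.0 2.5
  endloop
 endfacet
 facet normal 0.257 -0.707 0.659
  outer loop
   vertex 2.0 2.1 3.9
   vertex 0.9 1.7 3.9
   vertex 1.5 0.8 2.7
  endloop
 endfacet
 facet normal -0.250 0.688 0.681
  outer loop
   vertex 2.0 2.1 3.9
   vertex 0.1 2.2 3.1
   vertex 0.9 1.7 3.9
  endloop
 endfacet
 facet normal -0.097 0.933 0.346
  outer loop
   vertex 2.0 2.1 3.9
   vertex 0.2 3.1 0.7
   vertex 0.1 2.2 3.1
  endloop
 endfacet
 facet normal 0.301 0.945 0.126
  outer loop
   vertex 2.0 2.1 3.9
   vertex 2.9 2.0 2.5
   vertex 0.2 3.1 0.7
  endloop
 endfacet
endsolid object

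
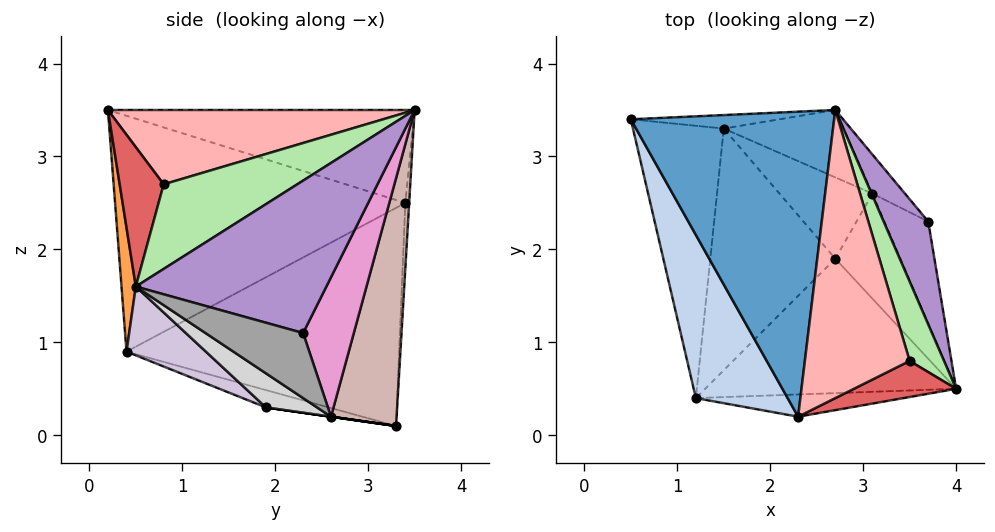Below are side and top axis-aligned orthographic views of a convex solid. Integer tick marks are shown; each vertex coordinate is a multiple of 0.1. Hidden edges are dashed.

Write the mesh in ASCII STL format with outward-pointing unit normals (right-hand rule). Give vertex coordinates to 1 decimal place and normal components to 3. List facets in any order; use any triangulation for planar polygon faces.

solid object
 facet normal -0.415 0.050 0.908
  outer loop
   vertex 2.3 0.2 3.5
   vertex 2.7 3.5 3.5
   vertex 0.5 3.4 2.5
  endloop
 endfacet
 facet normal -0.862 -0.380 0.335
  outer loop
   vertex 1.2 0.4 0.9
   vertex 2.3 0.2 3.5
   vertex 0.5 3.4 2.5
  endloop
 endfacet
 facet normal 0.061 -0.993 -0.102
  outer loop
   vertex 1.2 0.4 0.9
   vertex 4.0 0.5 1.6
   vertex 2.3 0.2 3.5
  endloop
 endfacet
 facet normal -0.022 0.998 -0.051
  outer loop
   vertex 1.5 3.3 0.1
   vertex 0.5 3.4 2.5
   vertex 2.7 3.5 3.5
  endloop
 endfacet
 facet normal -0.923 -0.010 -0.384
  outer loop
   vertex 1.5 3.3 0.1
   vertex 1.2 0.4 0.9
   vertex 0.5 3.4 2.5
  endloop
 endfacet
 facet normal 0.914 0.161 0.372
  outer loop
   vertex 3.5 0.8 2.7
   vertex 4.0 0.5 1.6
   vertex 2.7 3.5 3.5
  endloop
 endfacet
 facet normal 0.622 -0.636 0.456
  outer loop
   vertex 3.5 0.8 2.7
   vertex 2.3 0.2 3.5
   vertex 4.0 0.5 1.6
  endloop
 endfacet
 facet normal 0.577 -0.070 0.814
  outer loop
   vertex 3.5 0.8 2.7
   vertex 2.7 3.5 3.5
   vertex 2.3 0.2 3.5
  endloop
 endfacet
 facet normal 0.934 0.232 0.273
  outer loop
   vertex 3.7 2.3 1.1
   vertex 2.7 3.5 3.5
   vertex 4.0 0.5 1.6
  endloop
 endfacet
 facet normal 0.222 -0.545 -0.809
  outer loop
   vertex 2.7 1.9 0.3
   vertex 4.0 0.5 1.6
   vertex 1.2 0.4 0.9
  endloop
 endfacet
 facet normal -0.133 -0.251 -0.959
  outer loop
   vertex 2.7 1.9 0.3
   vertex 1.2 0.4 0.9
   vertex 1.5 3.3 0.1
  endloop
 endfacet
 facet normal 0.403 0.894 -0.195
  outer loop
   vertex 3.1 2.6 0.2
   vertex 1.5 3.3 0.1
   vertex 2.7 3.5 3.5
  endloop
 endfacet
 facet normal 0.604 0.785 -0.141
  outer loop
   vertex 3.1 2.6 0.2
   vertex 2.7 3.5 3.5
   vertex 3.7 2.3 1.1
  endloop
 endfacet
 facet normal 0.000 -0.141 -0.990
  outer loop
   vertex 3.1 2.6 0.2
   vertex 2.7 1.9 0.3
   vertex 1.5 3.3 0.1
  endloop
 endfacet
 facet normal 0.829 -0.017 -0.559
  outer loop
   vertex 3.1 2.6 0.2
   vertex 3.7 2.3 1.1
   vertex 4.0 0.5 1.6
  endloop
 endfacet
 facet normal 0.432 -0.365 -0.825
  outer loop
   vertex 3.1 2.6 0.2
   vertex 4.0 0.5 1.6
   vertex 2.7 1.9 0.3
  endloop
 endfacet
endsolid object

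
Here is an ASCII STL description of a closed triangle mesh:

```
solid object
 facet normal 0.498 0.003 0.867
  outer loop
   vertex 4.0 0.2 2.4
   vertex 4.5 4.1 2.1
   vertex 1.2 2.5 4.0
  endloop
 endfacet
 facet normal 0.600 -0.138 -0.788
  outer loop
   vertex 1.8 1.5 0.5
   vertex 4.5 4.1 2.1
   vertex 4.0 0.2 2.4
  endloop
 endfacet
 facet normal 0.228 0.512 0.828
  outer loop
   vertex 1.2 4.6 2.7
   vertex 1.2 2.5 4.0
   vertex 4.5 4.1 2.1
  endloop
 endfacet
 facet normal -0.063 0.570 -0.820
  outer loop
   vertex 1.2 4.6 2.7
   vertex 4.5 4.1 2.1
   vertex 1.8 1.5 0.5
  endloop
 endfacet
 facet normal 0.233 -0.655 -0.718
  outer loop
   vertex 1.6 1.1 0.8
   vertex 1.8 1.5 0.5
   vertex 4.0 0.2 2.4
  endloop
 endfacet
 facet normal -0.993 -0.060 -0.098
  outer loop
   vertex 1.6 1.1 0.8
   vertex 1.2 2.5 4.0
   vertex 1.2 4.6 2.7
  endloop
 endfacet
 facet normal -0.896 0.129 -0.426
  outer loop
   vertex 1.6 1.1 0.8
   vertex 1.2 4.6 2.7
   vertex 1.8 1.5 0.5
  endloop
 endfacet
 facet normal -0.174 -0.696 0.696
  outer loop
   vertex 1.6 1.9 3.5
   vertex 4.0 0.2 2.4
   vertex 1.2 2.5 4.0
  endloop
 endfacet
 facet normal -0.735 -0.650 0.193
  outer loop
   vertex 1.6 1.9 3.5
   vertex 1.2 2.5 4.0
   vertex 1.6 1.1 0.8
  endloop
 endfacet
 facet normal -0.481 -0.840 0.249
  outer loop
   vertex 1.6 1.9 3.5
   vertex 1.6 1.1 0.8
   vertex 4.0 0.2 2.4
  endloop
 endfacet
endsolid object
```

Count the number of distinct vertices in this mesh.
7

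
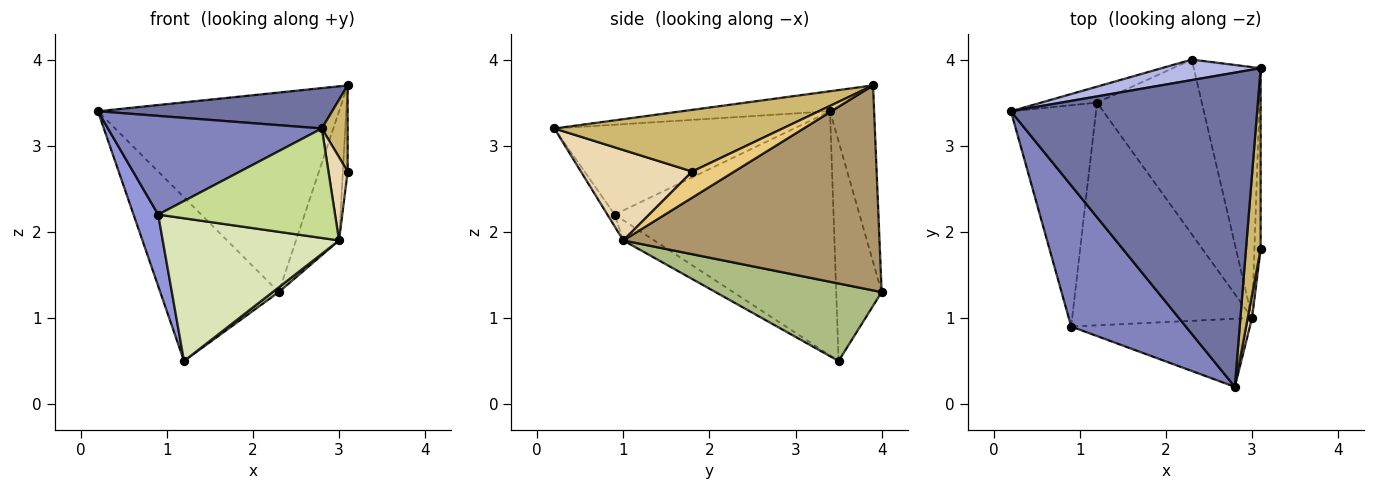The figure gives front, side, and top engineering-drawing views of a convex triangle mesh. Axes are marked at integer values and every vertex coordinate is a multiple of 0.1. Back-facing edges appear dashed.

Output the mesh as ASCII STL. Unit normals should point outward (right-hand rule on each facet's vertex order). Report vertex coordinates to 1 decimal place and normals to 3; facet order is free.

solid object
 facet normal -0.080 -0.127 0.989
  outer loop
   vertex 2.8 0.2 3.2
   vertex 3.1 3.9 3.7
   vertex 0.2 3.4 3.4
  endloop
 endfacet
 facet normal -0.541 -0.482 0.689
  outer loop
   vertex 0.9 0.9 2.2
   vertex 2.8 0.2 3.2
   vertex 0.2 3.4 3.4
  endloop
 endfacet
 facet normal -0.939 -0.106 -0.327
  outer loop
   vertex 0.9 0.9 2.2
   vertex 0.2 3.4 3.4
   vertex 1.2 3.5 0.5
  endloop
 endfacet
 facet normal -0.179 0.979 0.100
  outer loop
   vertex 2.3 4.0 1.3
   vertex 0.2 3.4 3.4
   vertex 3.1 3.9 3.7
  endloop
 endfacet
 facet normal -0.357 0.930 -0.091
  outer loop
   vertex 2.3 4.0 1.3
   vertex 1.2 3.5 0.5
   vertex 0.2 3.4 3.4
  endloop
 endfacet
 facet normal 0.595 -0.022 -0.804
  outer loop
   vertex 3.0 1.0 1.9
   vertex 1.2 3.5 0.5
   vertex 2.3 4.0 1.3
  endloop
 endfacet
 facet normal -0.035 -0.849 -0.528
  outer loop
   vertex 3.0 1.0 1.9
   vertex 2.8 0.2 3.2
   vertex 0.9 0.9 2.2
  endloop
 endfacet
 facet normal -0.094 -0.537 -0.838
  outer loop
   vertex 3.0 1.0 1.9
   vertex 0.9 0.9 2.2
   vertex 1.2 3.5 0.5
  endloop
 endfacet
 facet normal 0.939 0.158 -0.306
  outer loop
   vertex 3.0 1.0 1.9
   vertex 2.3 4.0 1.3
   vertex 3.1 3.9 3.7
  endloop
 endfacet
 facet normal 0.967 -0.109 0.230
  outer loop
   vertex 3.1 1.8 2.7
   vertex 3.1 3.9 3.7
   vertex 2.8 0.2 3.2
  endloop
 endfacet
 facet normal 0.967 0.110 -0.231
  outer loop
   vertex 3.1 1.8 2.7
   vertex 3.0 1.0 1.9
   vertex 3.1 3.9 3.7
  endloop
 endfacet
 facet normal 0.984 -0.170 0.047
  outer loop
   vertex 3.1 1.8 2.7
   vertex 2.8 0.2 3.2
   vertex 3.0 1.0 1.9
  endloop
 endfacet
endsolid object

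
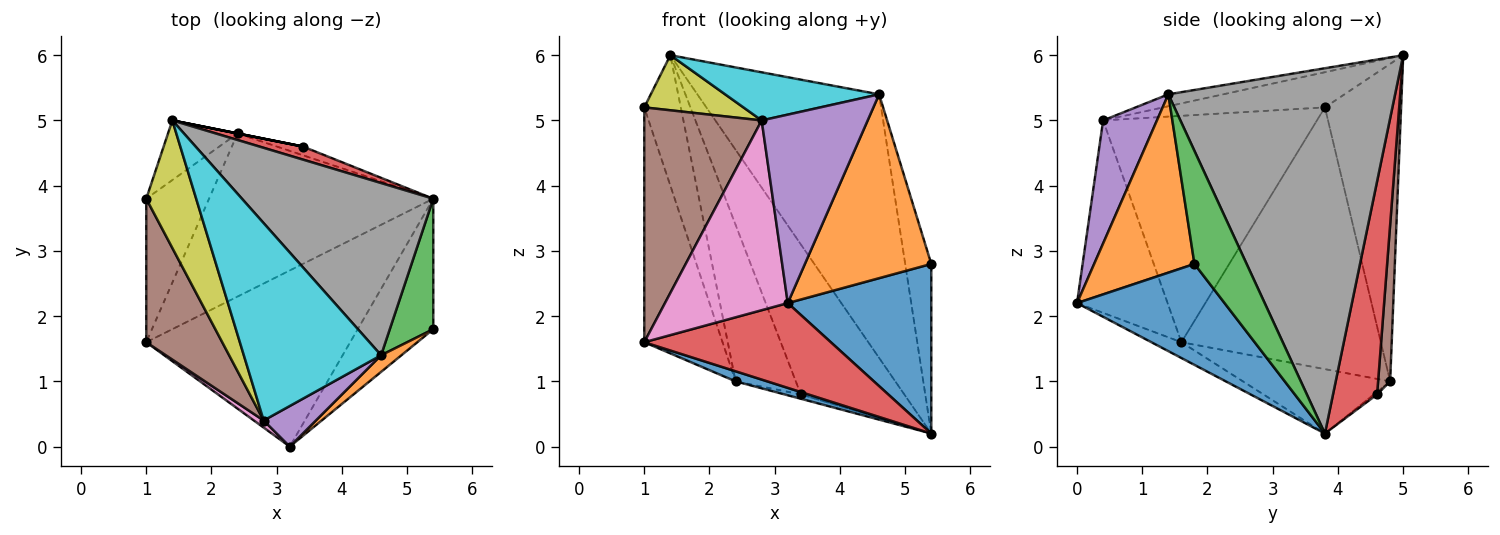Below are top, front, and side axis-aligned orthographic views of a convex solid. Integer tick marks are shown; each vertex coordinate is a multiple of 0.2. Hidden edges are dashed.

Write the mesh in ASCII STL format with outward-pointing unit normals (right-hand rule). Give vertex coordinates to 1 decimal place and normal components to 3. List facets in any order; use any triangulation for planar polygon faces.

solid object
 facet normal 0.632 -0.614 -0.473
  outer loop
   vertex 5.4 3.8 0.2
   vertex 5.4 1.8 2.8
   vertex 3.2 0.0 2.2
  endloop
 endfacet
 facet normal 0.620 -0.781 0.071
  outer loop
   vertex 4.6 1.4 5.4
   vertex 3.2 0.0 2.2
   vertex 5.4 1.8 2.8
  endloop
 endfacet
 facet normal 0.846 0.423 0.325
  outer loop
   vertex 4.6 1.4 5.4
   vertex 5.4 1.8 2.8
   vertex 5.4 3.8 0.2
  endloop
 endfacet
 facet normal -0.070 -0.433 -0.899
  outer loop
   vertex 1.0 1.6 1.6
   vertex 5.4 3.8 0.2
   vertex 3.2 0.0 2.2
  endloop
 endfacet
 facet normal 0.445 -0.876 0.189
  outer loop
   vertex 2.8 0.4 5.0
   vertex 3.2 0.0 2.2
   vertex 4.6 1.4 5.4
  endloop
 endfacet
 facet normal -0.841 -0.462 0.282
  outer loop
   vertex 2.8 0.4 5.0
   vertex 1.0 3.8 5.2
   vertex 1.0 1.6 1.6
  endloop
 endfacet
 facet normal -0.593 -0.804 0.030
  outer loop
   vertex 2.8 0.4 5.0
   vertex 1.0 1.6 1.6
   vertex 3.2 0.0 2.2
  endloop
 endfacet
 facet normal 0.722 0.579 0.378
  outer loop
   vertex 1.4 5.0 6.0
   vertex 4.6 1.4 5.4
   vertex 5.4 3.8 0.2
  endloop
 endfacet
 facet normal -0.543 -0.333 0.771
  outer loop
   vertex 1.4 5.0 6.0
   vertex 1.0 3.8 5.2
   vertex 2.8 0.4 5.0
  endloop
 endfacet
 facet normal -0.084 -0.236 0.968
  outer loop
   vertex 1.4 5.0 6.0
   vertex 2.8 0.4 5.0
   vertex 4.6 1.4 5.4
  endloop
 endfacet
 facet normal -0.276 -0.059 -0.959
  outer loop
   vertex 2.4 4.8 1.0
   vertex 5.4 3.8 0.2
   vertex 1.0 1.6 1.6
  endloop
 endfacet
 facet normal -0.908 0.357 -0.218
  outer loop
   vertex 2.4 4.8 1.0
   vertex 1.0 1.6 1.6
   vertex 1.0 3.8 5.2
  endloop
 endfacet
 facet normal -0.885 0.424 -0.194
  outer loop
   vertex 2.4 4.8 1.0
   vertex 1.0 3.8 5.2
   vertex 1.4 5.0 6.0
  endloop
 endfacet
 facet normal 0.391 0.917 0.080
  outer loop
   vertex 3.4 4.6 0.8
   vertex 1.4 5.0 6.0
   vertex 5.4 3.8 0.2
  endloop
 endfacet
 facet normal -0.089 0.445 -0.891
  outer loop
   vertex 3.4 4.6 0.8
   vertex 5.4 3.8 0.2
   vertex 2.4 4.8 1.0
  endloop
 endfacet
 facet normal 0.196 0.981 0.000
  outer loop
   vertex 3.4 4.6 0.8
   vertex 2.4 4.8 1.0
   vertex 1.4 5.0 6.0
  endloop
 endfacet
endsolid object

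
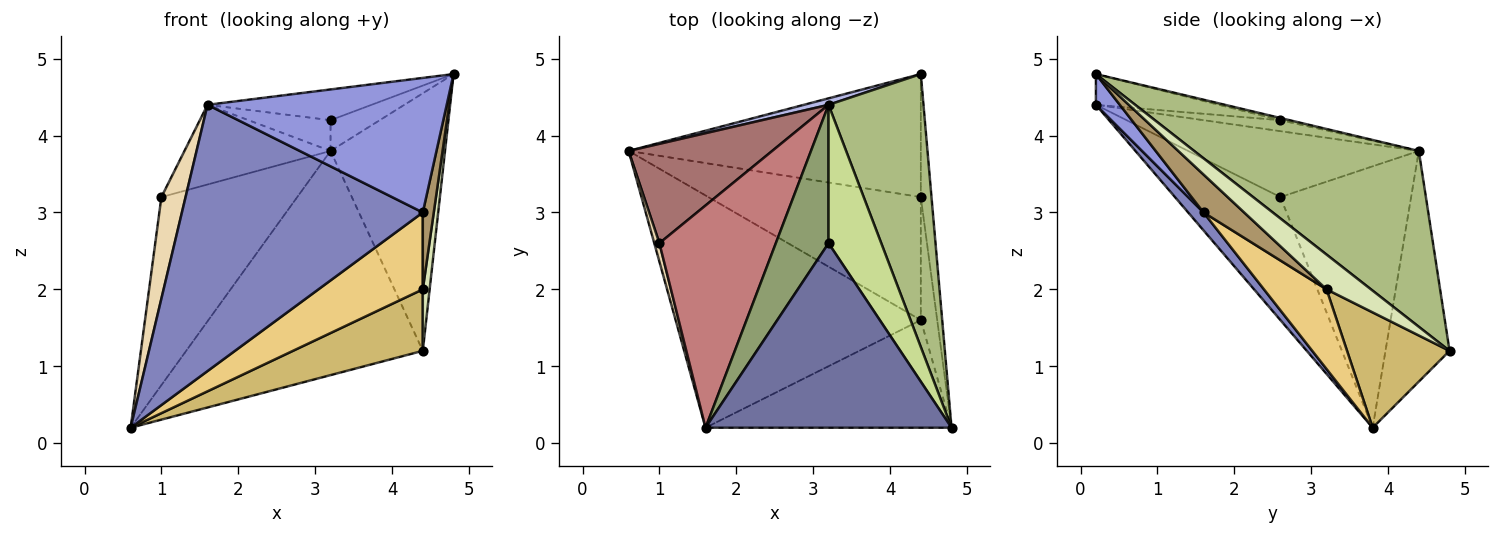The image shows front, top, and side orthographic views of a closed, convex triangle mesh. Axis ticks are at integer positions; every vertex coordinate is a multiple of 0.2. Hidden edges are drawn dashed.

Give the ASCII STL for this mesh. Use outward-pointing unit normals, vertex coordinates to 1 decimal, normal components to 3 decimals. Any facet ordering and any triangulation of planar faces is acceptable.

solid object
 facet normal -0.122 0.163 0.979
  outer loop
   vertex 1.6 0.2 4.4
   vertex 4.8 0.2 4.8
   vertex 3.2 2.6 4.2
  endloop
 endfacet
 facet normal 0.048 -0.753 -0.657
  outer loop
   vertex 4.4 1.6 3.0
   vertex 1.6 0.2 4.4
   vertex 0.6 3.8 0.2
  endloop
 endfacet
 facet normal 0.078 -0.778 -0.623
  outer loop
   vertex 4.4 1.6 3.0
   vertex 4.8 0.2 4.8
   vertex 1.6 0.2 4.4
  endloop
 endfacet
 facet normal -0.261 0.965 0.028
  outer loop
   vertex 3.2 4.4 3.8
   vertex 4.4 4.8 1.2
   vertex 0.6 3.8 0.2
  endloop
 endfacet
 facet normal -0.199 0.213 0.957
  outer loop
   vertex 3.2 4.4 3.8
   vertex 1.6 0.2 4.4
   vertex 3.2 2.6 4.2
  endloop
 endfacet
 facet normal 0.803 0.409 0.434
  outer loop
   vertex 3.2 4.4 3.8
   vertex 4.8 0.2 4.8
   vertex 4.4 4.8 1.2
  endloop
 endfacet
 facet normal -0.041 0.217 0.975
  outer loop
   vertex 3.2 4.4 3.8
   vertex 3.2 2.6 4.2
   vertex 4.8 0.2 4.8
  endloop
 endfacet
 facet normal 0.946 -0.145 -0.291
  outer loop
   vertex 4.4 3.2 2.0
   vertex 4.4 4.8 1.2
   vertex 4.8 0.2 4.8
  endloop
 endfacet
 facet normal 0.891 -0.241 -0.385
  outer loop
   vertex 4.4 3.2 2.0
   vertex 4.8 0.2 4.8
   vertex 4.4 1.6 3.0
  endloop
 endfacet
 facet normal 0.333 -0.422 -0.843
  outer loop
   vertex 4.4 3.2 2.0
   vertex 0.6 3.8 0.2
   vertex 4.4 4.8 1.2
  endloop
 endfacet
 facet normal 0.303 -0.505 -0.808
  outer loop
   vertex 4.4 3.2 2.0
   vertex 4.4 1.6 3.0
   vertex 0.6 3.8 0.2
  endloop
 endfacet
 facet normal -0.974 -0.223 0.041
  outer loop
   vertex 1.0 2.6 3.2
   vertex 0.6 3.8 0.2
   vertex 1.6 0.2 4.4
  endloop
 endfacet
 facet normal -0.648 0.673 0.356
  outer loop
   vertex 1.0 2.6 3.2
   vertex 3.2 4.4 3.8
   vertex 0.6 3.8 0.2
  endloop
 endfacet
 facet normal -0.470 0.298 0.831
  outer loop
   vertex 1.0 2.6 3.2
   vertex 1.6 0.2 4.4
   vertex 3.2 4.4 3.8
  endloop
 endfacet
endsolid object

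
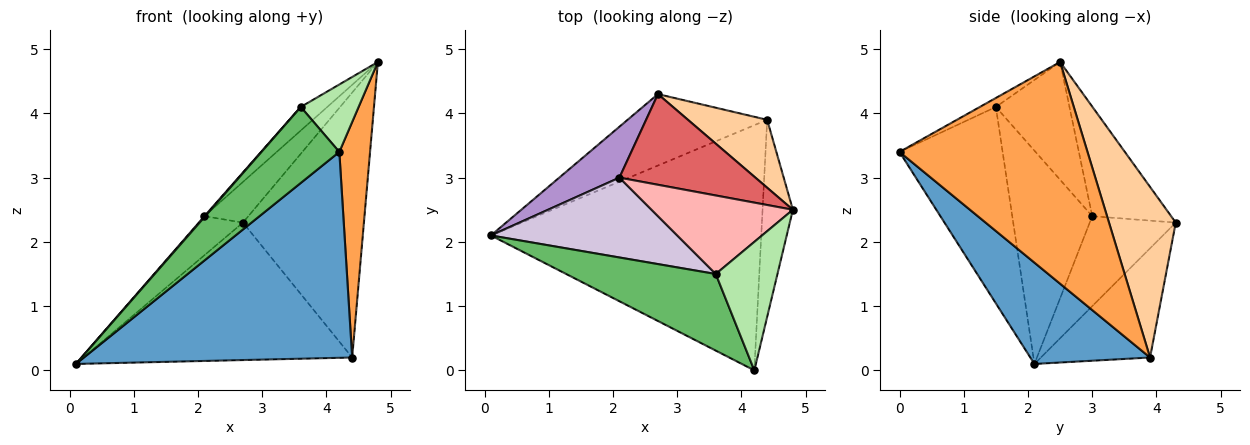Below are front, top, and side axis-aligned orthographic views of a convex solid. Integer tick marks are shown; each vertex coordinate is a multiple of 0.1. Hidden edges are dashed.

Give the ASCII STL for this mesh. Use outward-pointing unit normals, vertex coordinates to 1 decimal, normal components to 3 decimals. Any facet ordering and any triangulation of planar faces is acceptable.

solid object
 facet normal 0.276 -0.618 -0.736
  outer loop
   vertex 4.4 3.9 0.2
   vertex 4.2 0.0 3.4
   vertex 0.1 2.1 0.1
  endloop
 endfacet
 facet normal -0.339 0.835 -0.434
  outer loop
   vertex 4.4 3.9 0.2
   vertex 0.1 2.1 0.1
   vertex 2.7 4.3 2.3
  endloop
 endfacet
 facet normal 0.978 -0.160 -0.134
  outer loop
   vertex 4.4 3.9 0.2
   vertex 4.8 2.5 4.8
   vertex 4.2 0.0 3.4
  endloop
 endfacet
 facet normal 0.472 0.854 0.219
  outer loop
   vertex 4.4 3.9 0.2
   vertex 2.7 4.3 2.3
   vertex 4.8 2.5 4.8
  endloop
 endfacet
 facet normal -0.682 -0.515 0.519
  outer loop
   vertex 3.6 1.5 4.1
   vertex 0.1 2.1 0.1
   vertex 4.2 0.0 3.4
  endloop
 endfacet
 facet normal -0.128 -0.461 0.878
  outer loop
   vertex 3.6 1.5 4.1
   vertex 4.2 0.0 3.4
   vertex 4.8 2.5 4.8
  endloop
 endfacet
 facet normal -0.592 0.330 0.735
  outer loop
   vertex 2.1 3.0 2.4
   vertex 4.8 2.5 4.8
   vertex 2.7 4.3 2.3
  endloop
 endfacet
 facet normal -0.624 0.225 0.749
  outer loop
   vertex 2.1 3.0 2.4
   vertex 3.6 1.5 4.1
   vertex 4.8 2.5 4.8
  endloop
 endfacet
 facet normal -0.765 0.392 0.511
  outer loop
   vertex 2.1 3.0 2.4
   vertex 2.7 4.3 2.3
   vertex 0.1 2.1 0.1
  endloop
 endfacet
 facet normal -0.753 -0.008 0.658
  outer loop
   vertex 2.1 3.0 2.4
   vertex 0.1 2.1 0.1
   vertex 3.6 1.5 4.1
  endloop
 endfacet
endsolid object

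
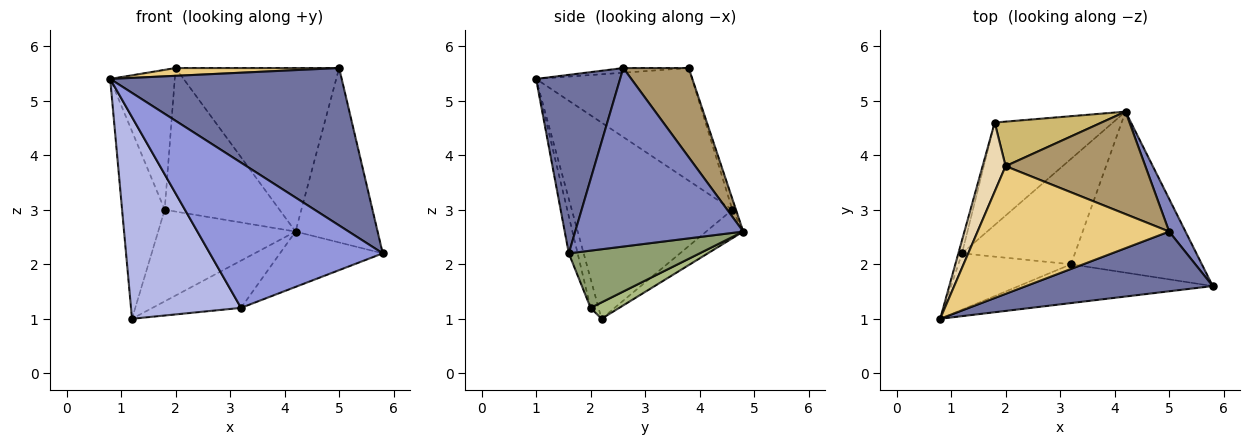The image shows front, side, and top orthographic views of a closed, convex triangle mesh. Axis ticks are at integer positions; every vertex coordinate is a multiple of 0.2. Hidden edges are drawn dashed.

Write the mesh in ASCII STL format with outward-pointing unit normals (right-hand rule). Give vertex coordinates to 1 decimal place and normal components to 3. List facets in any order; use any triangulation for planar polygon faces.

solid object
 facet normal 0.321 -0.885 0.336
  outer loop
   vertex 5.0 2.6 5.6
   vertex 0.8 1.0 5.4
   vertex 5.8 1.6 2.2
  endloop
 endfacet
 facet normal 0.895 0.437 0.082
  outer loop
   vertex 5.0 2.6 5.6
   vertex 5.8 1.6 2.2
   vertex 4.2 4.8 2.6
  endloop
 endfacet
 facet normal -0.049 -0.965 -0.258
  outer loop
   vertex 3.2 2.0 1.2
   vertex 5.8 1.6 2.2
   vertex 0.8 1.0 5.4
  endloop
 endfacet
 facet normal -0.069 -0.961 -0.268
  outer loop
   vertex 3.2 2.0 1.2
   vertex 0.8 1.0 5.4
   vertex 1.2 2.2 1.0
  endloop
 endfacet
 facet normal 0.382 0.300 -0.874
  outer loop
   vertex 3.2 2.0 1.2
   vertex 4.2 4.8 2.6
   vertex 5.8 1.6 2.2
  endloop
 endfacet
 facet normal 0.131 0.406 -0.905
  outer loop
   vertex 3.2 2.0 1.2
   vertex 1.2 2.2 1.0
   vertex 4.2 4.8 2.6
  endloop
 endfacet
 facet normal -0.966 0.257 -0.018
  outer loop
   vertex 1.8 4.6 3.0
   vertex 1.2 2.2 1.0
   vertex 0.8 1.0 5.4
  endloop
 endfacet
 facet normal -0.177 0.656 -0.734
  outer loop
   vertex 1.8 4.6 3.0
   vertex 4.2 4.8 2.6
   vertex 1.2 2.2 1.0
  endloop
 endfacet
 facet normal 0.321 0.803 0.503
  outer loop
   vertex 2.0 3.8 5.6
   vertex 5.0 2.6 5.6
   vertex 4.2 4.8 2.6
  endloop
 endfacet
 facet normal -0.030 0.955 0.296
  outer loop
   vertex 2.0 3.8 5.6
   vertex 4.2 4.8 2.6
   vertex 1.8 4.6 3.0
  endloop
 endfacet
 facet normal -0.024 -0.061 0.998
  outer loop
   vertex 2.0 3.8 5.6
   vertex 0.8 1.0 5.4
   vertex 5.0 2.6 5.6
  endloop
 endfacet
 facet normal -0.908 0.376 0.185
  outer loop
   vertex 2.0 3.8 5.6
   vertex 1.8 4.6 3.0
   vertex 0.8 1.0 5.4
  endloop
 endfacet
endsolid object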